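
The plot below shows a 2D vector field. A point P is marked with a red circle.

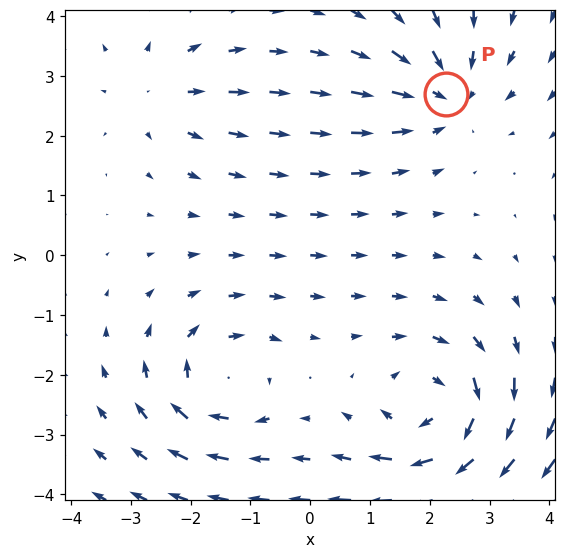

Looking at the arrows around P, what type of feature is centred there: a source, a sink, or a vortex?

sink

At P (2.3, 2.7) the arrows converge inward. Divergence about -4, curl ≈0 — negative divergence with near-zero curl is a sink.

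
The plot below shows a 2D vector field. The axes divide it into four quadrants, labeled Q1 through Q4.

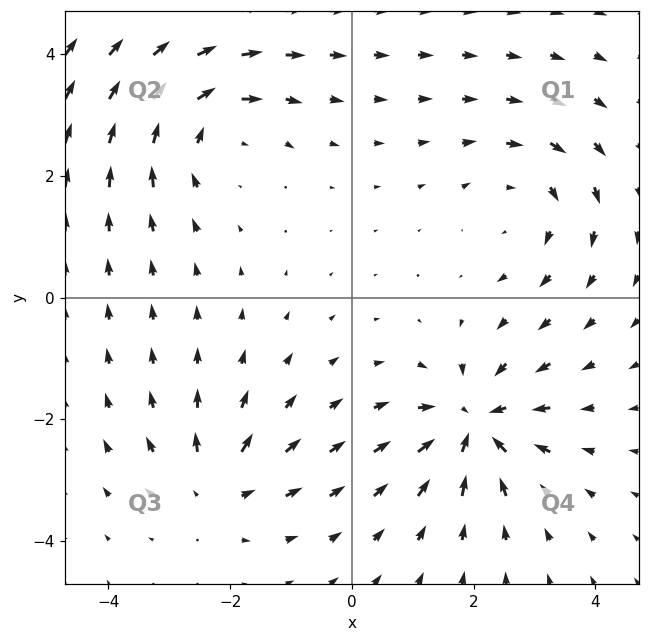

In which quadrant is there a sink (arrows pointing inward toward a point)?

Q4

The sink sits at approximately (2.0, -2.1), which lies in quadrant Q4. The divergence there is about -6, negative as expected for a sink.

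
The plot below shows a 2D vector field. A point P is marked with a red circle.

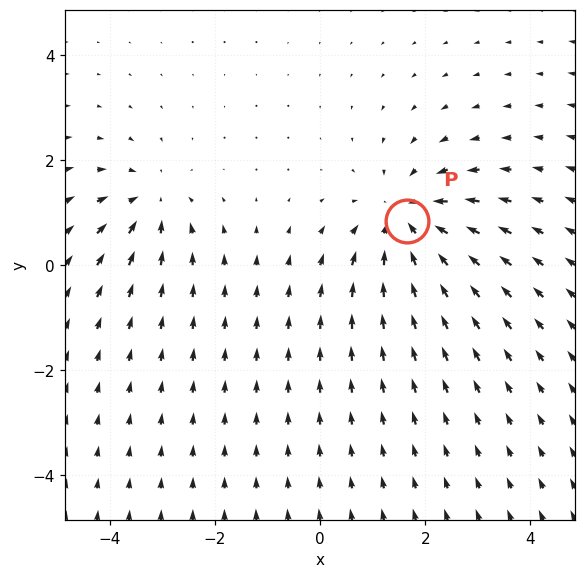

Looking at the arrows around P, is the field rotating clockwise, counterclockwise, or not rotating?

not rotating

Near P at (1.7, 0.8) the arrows show no circulation. The curl there is ≈0.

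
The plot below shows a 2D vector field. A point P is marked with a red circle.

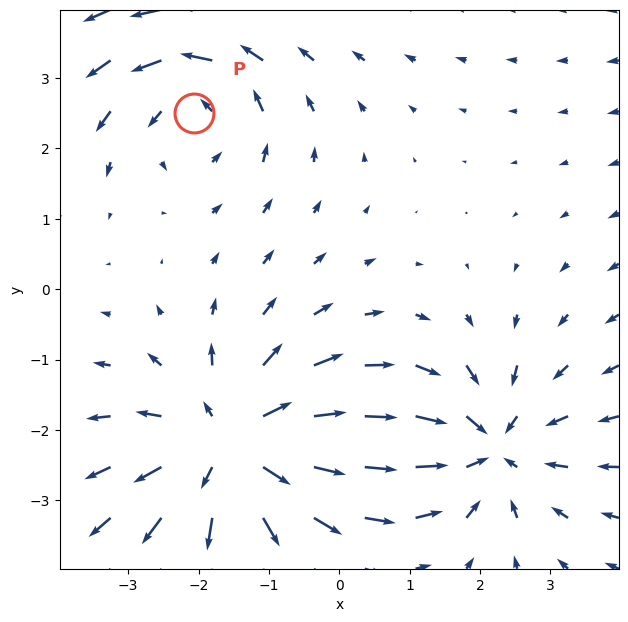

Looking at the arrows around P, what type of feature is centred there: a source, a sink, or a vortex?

vortex

At P (-2.1, 2.5) the arrows circulate counterclockwise. Divergence ≈0, curl about +3 — near-zero divergence with nonzero curl is a vortex.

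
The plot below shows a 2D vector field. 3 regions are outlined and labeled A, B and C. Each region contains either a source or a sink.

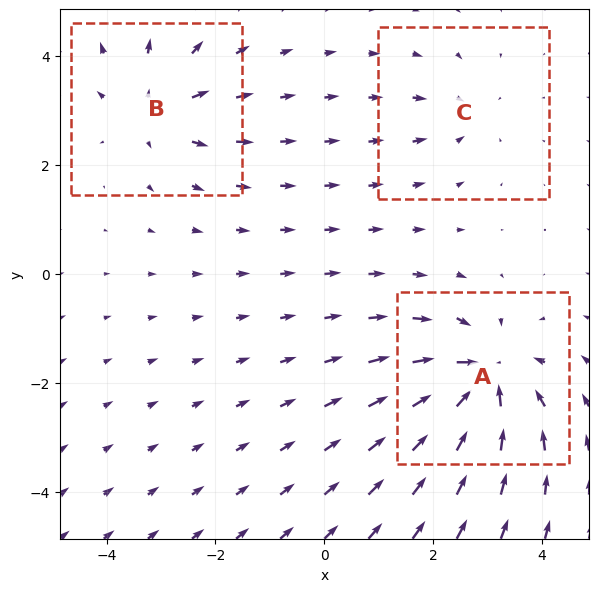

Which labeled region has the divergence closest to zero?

Divergence at each region's feature centre — A: about -6, B: about +4, C: about -2. Region C is closest to zero.

C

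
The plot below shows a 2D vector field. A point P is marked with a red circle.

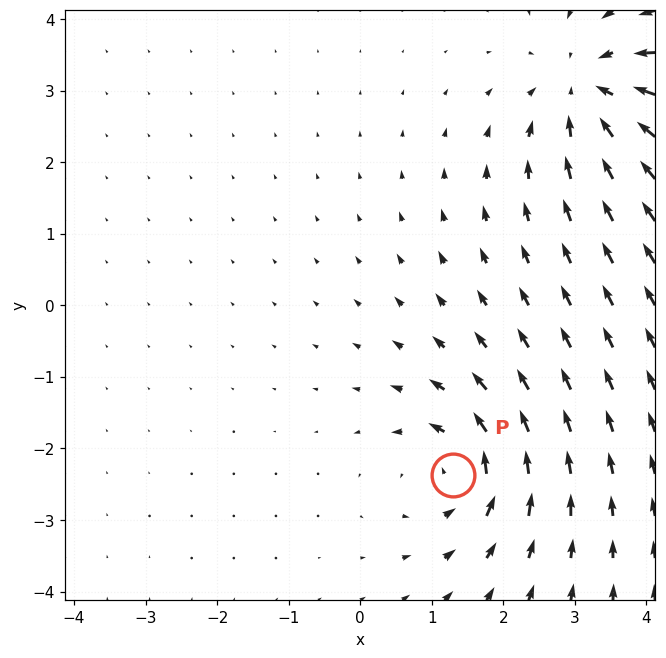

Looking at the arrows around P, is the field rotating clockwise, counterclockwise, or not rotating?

counterclockwise

Near P at (1.3, -2.4) the arrows circulate counterclockwise. The curl (z-component) there is about +4; positive curl means counterclockwise rotation.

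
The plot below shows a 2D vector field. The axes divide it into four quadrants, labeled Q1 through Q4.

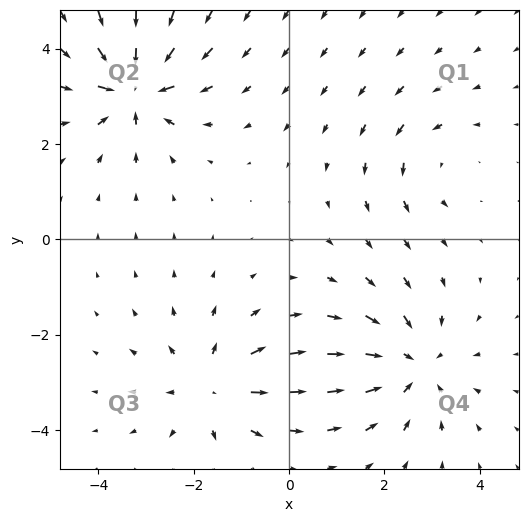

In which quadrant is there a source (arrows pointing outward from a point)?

Q3

The source sits at approximately (-1.6, -3.1), which lies in quadrant Q3. The divergence there is about +4, positive as expected for a source.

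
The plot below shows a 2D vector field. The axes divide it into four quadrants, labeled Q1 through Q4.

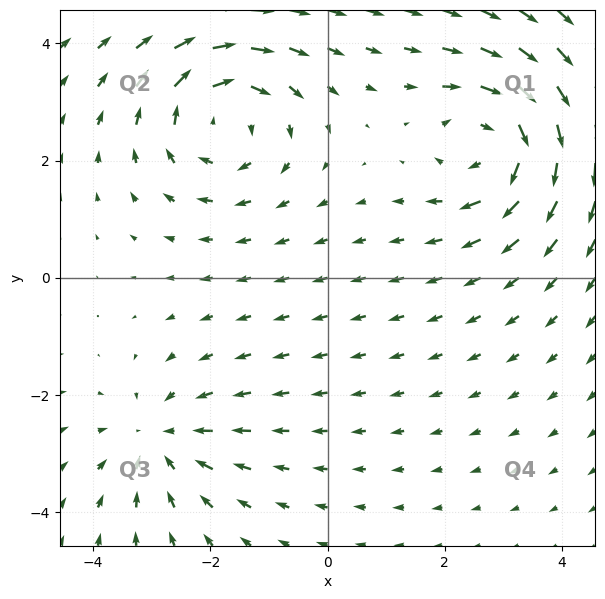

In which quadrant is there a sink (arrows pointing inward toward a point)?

The sink sits at approximately (-2.9, -2.8), which lies in quadrant Q3. The divergence there is about -3, negative as expected for a sink.

Q3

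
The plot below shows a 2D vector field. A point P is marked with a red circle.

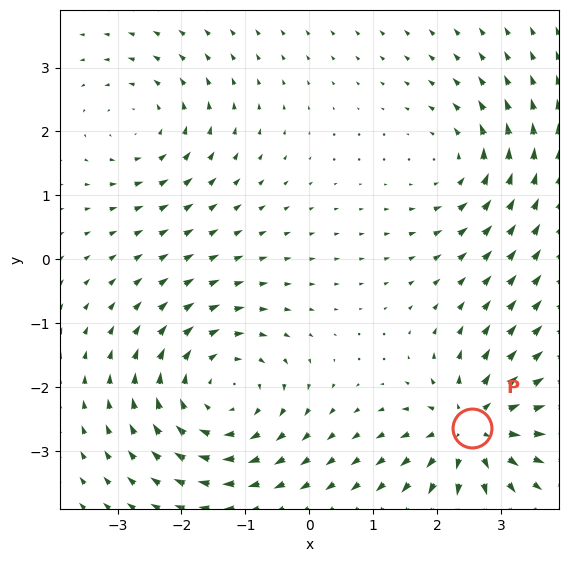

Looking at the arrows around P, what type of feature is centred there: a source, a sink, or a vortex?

source

At P (2.5, -2.6) the arrows spread outward. Divergence about +6, curl ≈0 — positive divergence with near-zero curl is a source.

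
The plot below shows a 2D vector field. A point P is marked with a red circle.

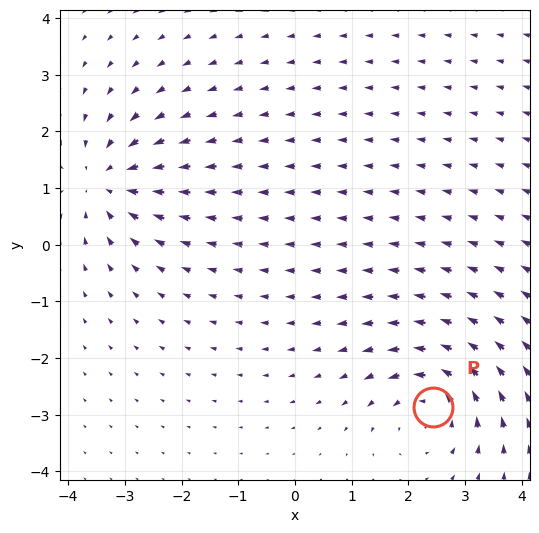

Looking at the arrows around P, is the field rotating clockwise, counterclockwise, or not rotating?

counterclockwise

Near P at (2.4, -2.9) the arrows circulate counterclockwise. The curl (z-component) there is about +5; positive curl means counterclockwise rotation.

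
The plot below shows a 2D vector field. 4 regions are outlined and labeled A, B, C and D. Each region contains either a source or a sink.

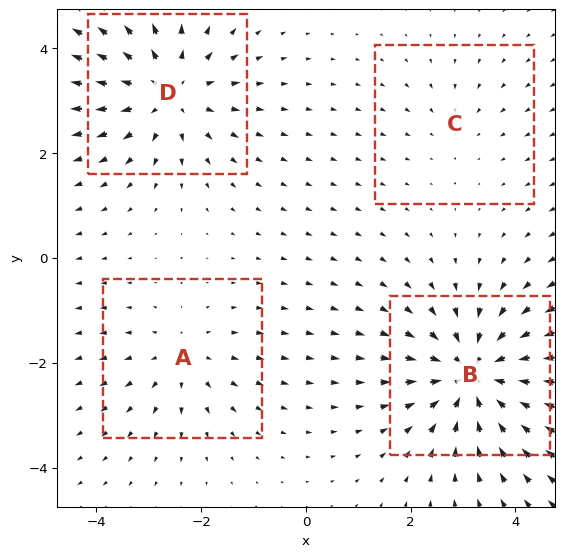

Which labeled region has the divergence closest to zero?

Divergence at each region's feature centre — A: about +3, B: about -6, C: about -2, D: about +5. Region C is closest to zero.

C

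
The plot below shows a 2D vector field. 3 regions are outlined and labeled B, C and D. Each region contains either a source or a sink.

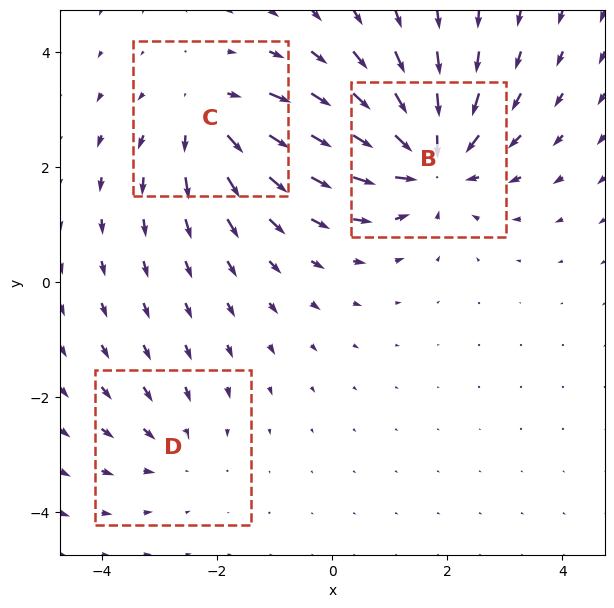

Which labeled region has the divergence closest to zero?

Divergence at each region's feature centre — B: about -5, C: about +3, D: about -2. Region D is closest to zero.

D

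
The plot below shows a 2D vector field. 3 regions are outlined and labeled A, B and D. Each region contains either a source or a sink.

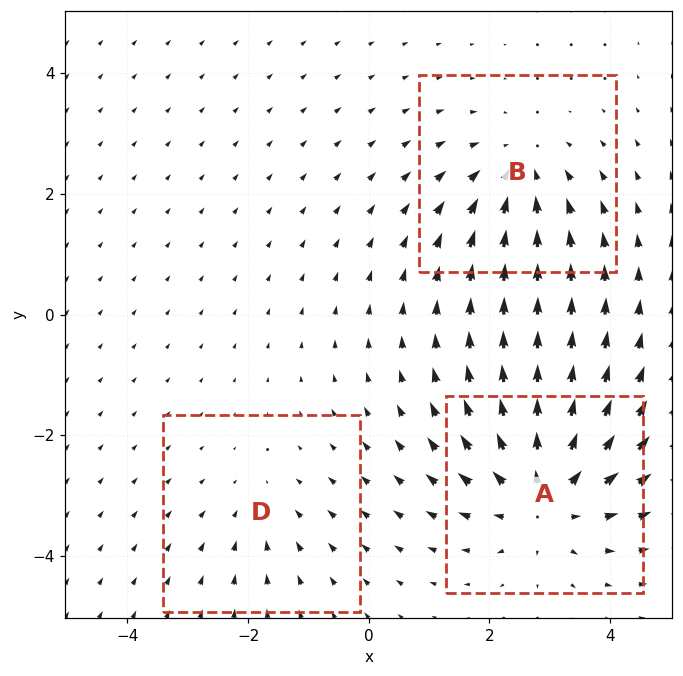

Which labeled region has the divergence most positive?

A

Divergence at each region's feature centre — A: about +4, B: about -3, D: about -2. Region A is most positive.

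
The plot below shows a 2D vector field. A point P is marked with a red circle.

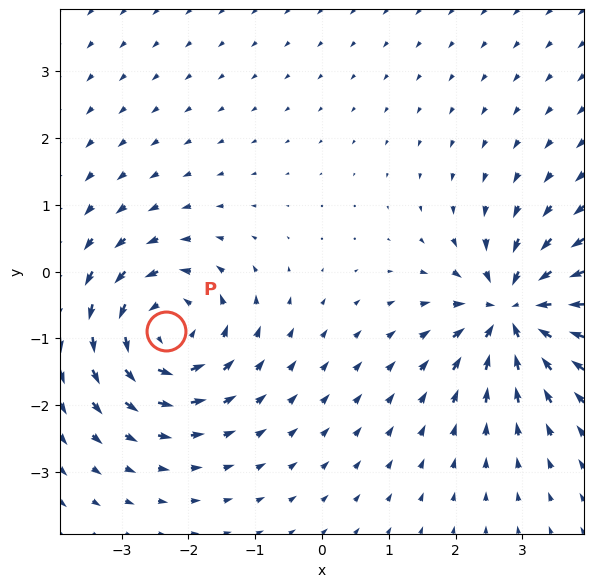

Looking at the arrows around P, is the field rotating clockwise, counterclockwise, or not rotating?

counterclockwise

Near P at (-2.3, -0.9) the arrows circulate counterclockwise. The curl (z-component) there is about +4; positive curl means counterclockwise rotation.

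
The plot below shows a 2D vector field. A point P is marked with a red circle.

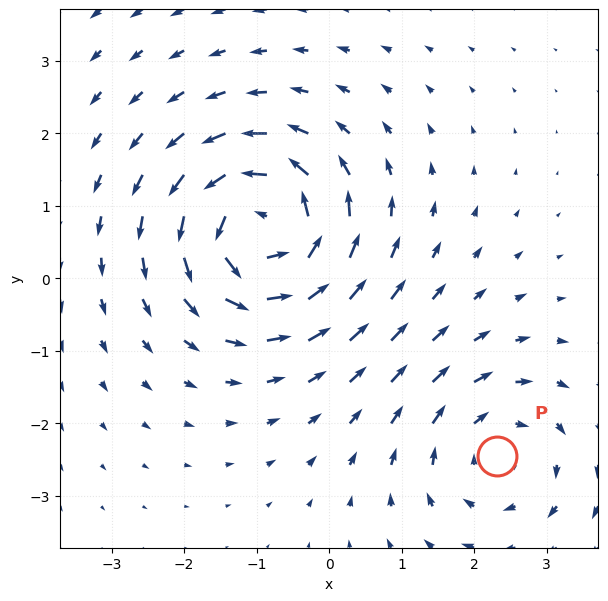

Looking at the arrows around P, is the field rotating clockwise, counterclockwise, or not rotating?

Near P at (2.3, -2.5) the arrows circulate clockwise. The curl (z-component) there is about -3; negative curl means clockwise rotation.

clockwise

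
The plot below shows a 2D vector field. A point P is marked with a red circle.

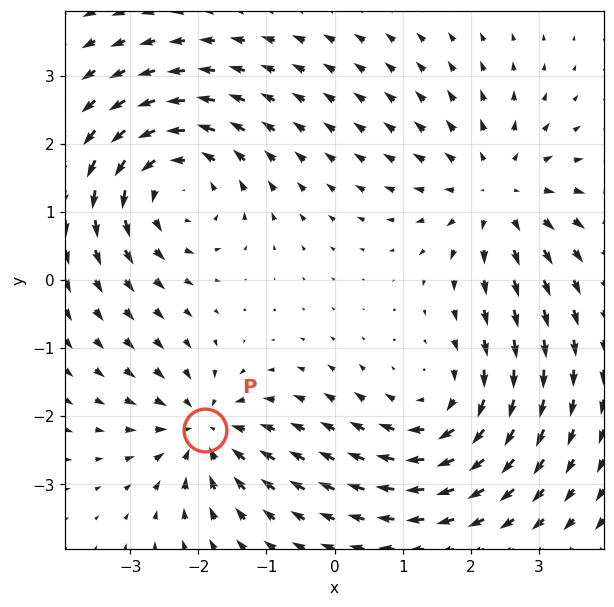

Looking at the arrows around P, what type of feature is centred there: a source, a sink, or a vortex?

sink

At P (-1.9, -2.2) the arrows converge inward. Divergence about -4, curl ≈0 — negative divergence with near-zero curl is a sink.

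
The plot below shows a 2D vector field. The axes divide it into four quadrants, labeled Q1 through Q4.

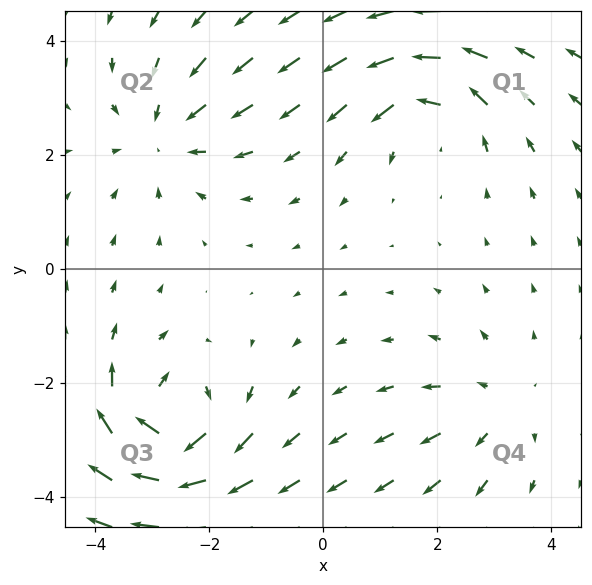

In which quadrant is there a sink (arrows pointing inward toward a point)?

Q2

The sink sits at approximately (-2.8, 2.4), which lies in quadrant Q2. The divergence there is about -3, negative as expected for a sink.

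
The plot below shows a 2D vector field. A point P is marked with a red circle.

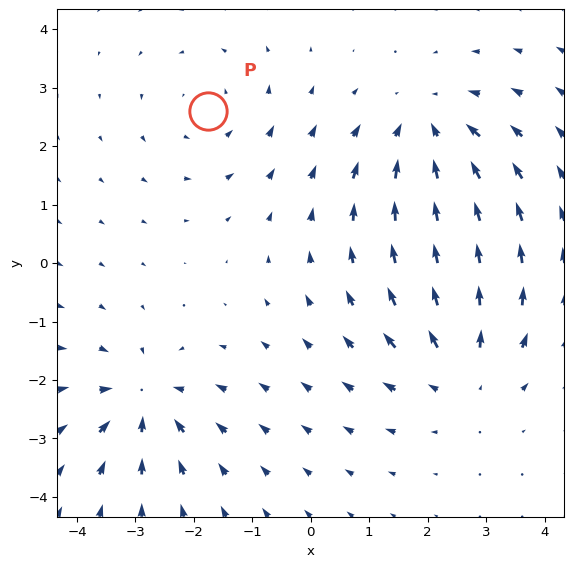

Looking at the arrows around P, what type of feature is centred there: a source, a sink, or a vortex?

At P (-1.8, 2.6) the arrows circulate counterclockwise. Divergence ≈0, curl about +3 — near-zero divergence with nonzero curl is a vortex.

vortex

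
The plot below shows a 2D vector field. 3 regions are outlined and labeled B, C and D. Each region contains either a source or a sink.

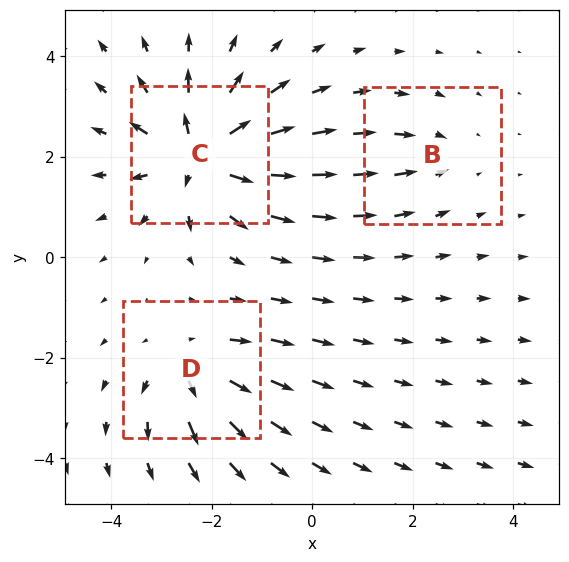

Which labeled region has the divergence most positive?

C

Divergence at each region's feature centre — B: about -2, C: about +6, D: about +4. Region C is most positive.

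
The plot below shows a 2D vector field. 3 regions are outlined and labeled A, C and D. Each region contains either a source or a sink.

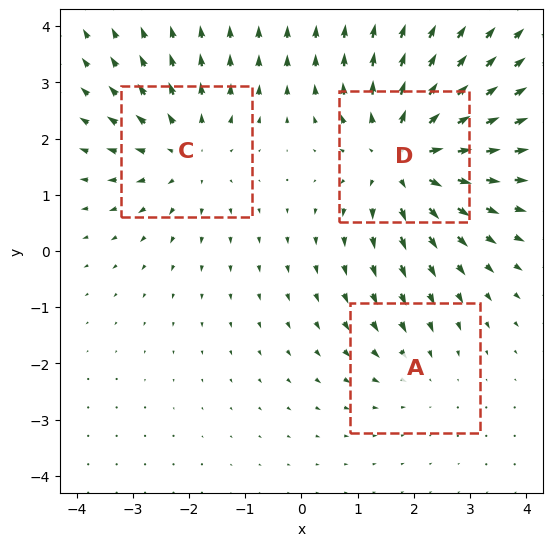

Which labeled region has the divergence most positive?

D

Divergence at each region's feature centre — A: about -2, C: about +3, D: about +4. Region D is most positive.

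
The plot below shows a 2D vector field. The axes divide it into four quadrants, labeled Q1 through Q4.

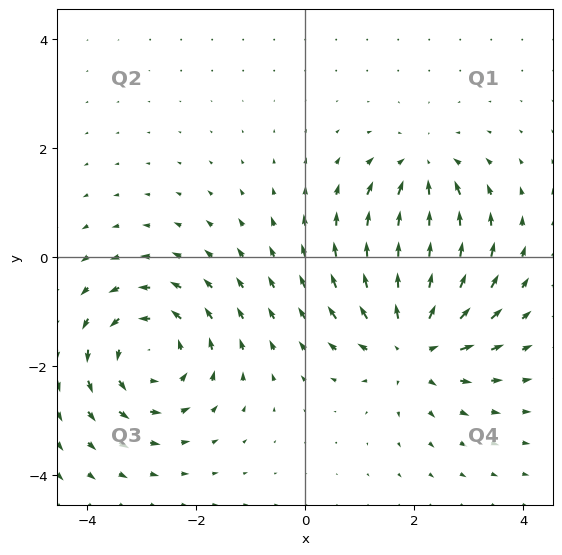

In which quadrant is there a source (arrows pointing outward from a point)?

The source sits at approximately (2.0, -1.5), which lies in quadrant Q4. The divergence there is about +5, positive as expected for a source.

Q4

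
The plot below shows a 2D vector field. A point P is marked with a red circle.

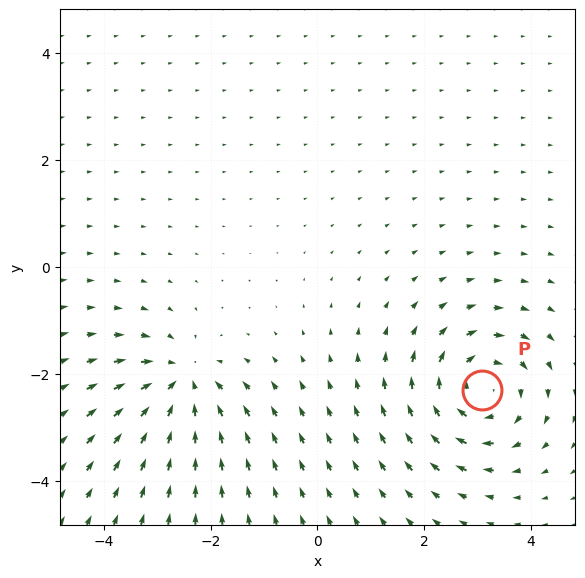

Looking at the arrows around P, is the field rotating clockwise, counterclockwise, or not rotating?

Near P at (3.1, -2.3) the arrows circulate clockwise. The curl (z-component) there is about -4; negative curl means clockwise rotation.

clockwise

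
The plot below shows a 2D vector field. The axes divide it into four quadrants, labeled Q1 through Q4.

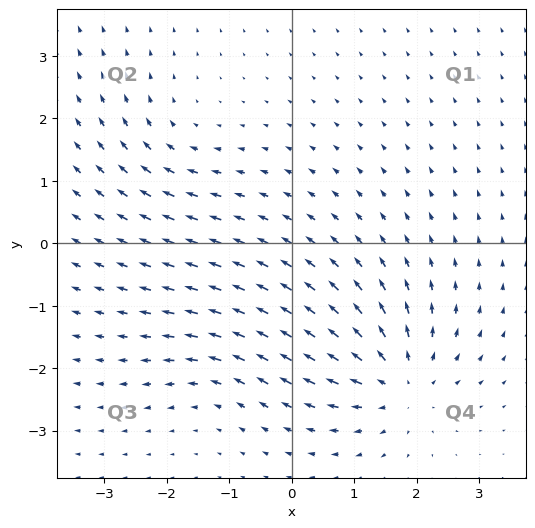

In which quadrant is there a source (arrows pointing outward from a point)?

Q4

The source sits at approximately (1.7, -2.2), which lies in quadrant Q4. The divergence there is about +5, positive as expected for a source.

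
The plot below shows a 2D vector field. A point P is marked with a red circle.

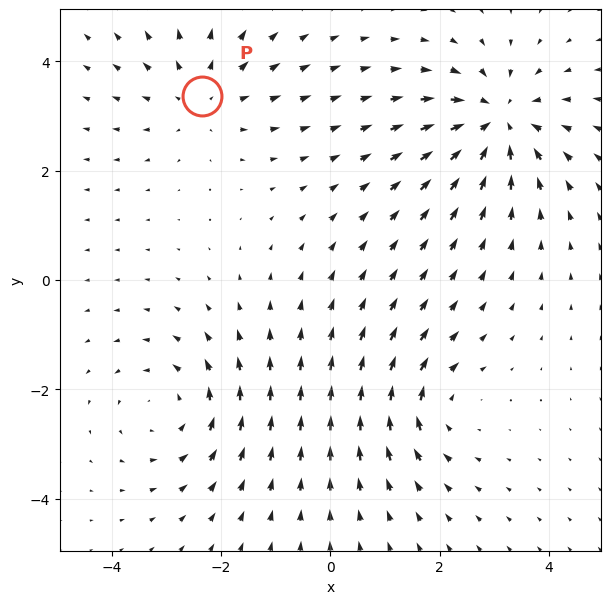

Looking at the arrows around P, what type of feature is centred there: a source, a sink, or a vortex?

source

At P (-2.4, 3.4) the arrows spread outward. Divergence about +3, curl ≈0 — positive divergence with near-zero curl is a source.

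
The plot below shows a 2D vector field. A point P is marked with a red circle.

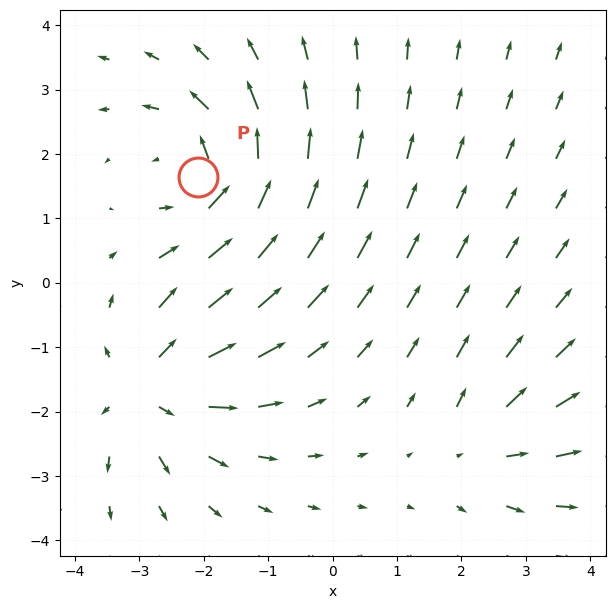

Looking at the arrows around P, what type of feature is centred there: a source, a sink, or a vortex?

vortex

At P (-2.1, 1.6) the arrows circulate counterclockwise. Divergence ≈0, curl about +5 — near-zero divergence with nonzero curl is a vortex.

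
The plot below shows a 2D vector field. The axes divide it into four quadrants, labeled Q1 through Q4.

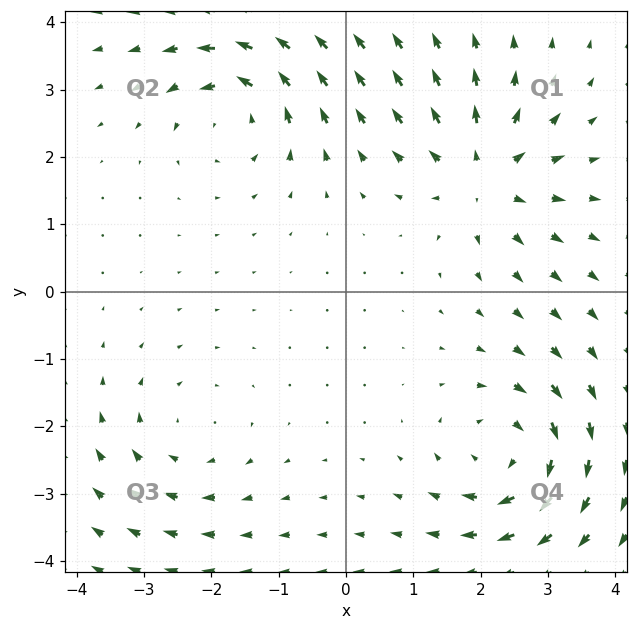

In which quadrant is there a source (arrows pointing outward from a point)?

Q1

The source sits at approximately (2.1, 1.7), which lies in quadrant Q1. The divergence there is about +6, positive as expected for a source.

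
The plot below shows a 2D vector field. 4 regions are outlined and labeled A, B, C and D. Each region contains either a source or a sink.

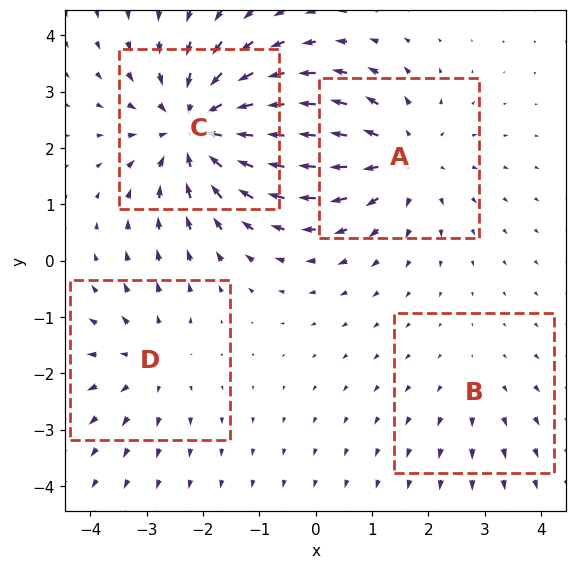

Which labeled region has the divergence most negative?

C

Divergence at each region's feature centre — A: about +4, B: about +2, C: about -6, D: about +3. Region C is most negative.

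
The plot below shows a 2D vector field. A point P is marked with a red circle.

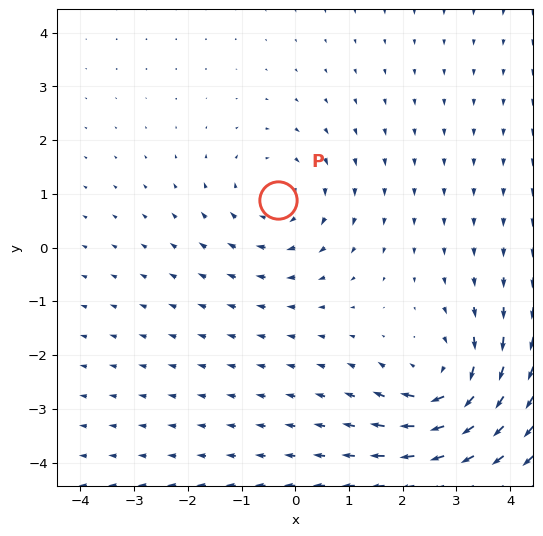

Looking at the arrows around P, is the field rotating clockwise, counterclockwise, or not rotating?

Near P at (-0.3, 0.9) the arrows circulate clockwise. The curl (z-component) there is about -3; negative curl means clockwise rotation.

clockwise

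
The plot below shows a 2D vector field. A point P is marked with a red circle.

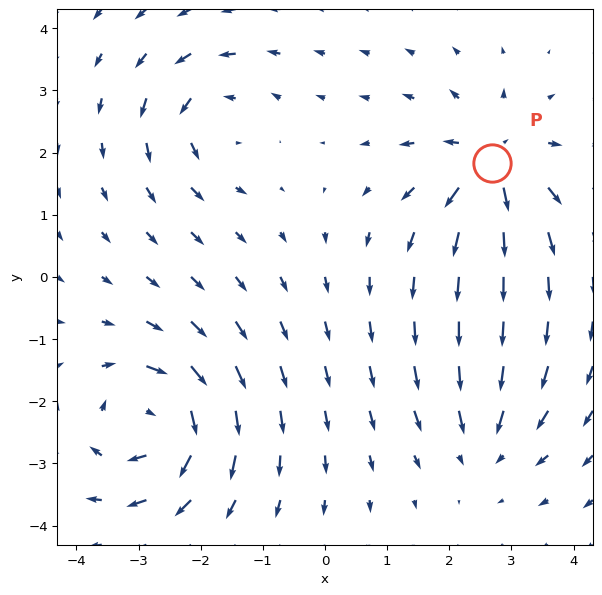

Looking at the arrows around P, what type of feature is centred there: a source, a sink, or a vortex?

source

At P (2.7, 1.8) the arrows spread outward. Divergence about +6, curl ≈0 — positive divergence with near-zero curl is a source.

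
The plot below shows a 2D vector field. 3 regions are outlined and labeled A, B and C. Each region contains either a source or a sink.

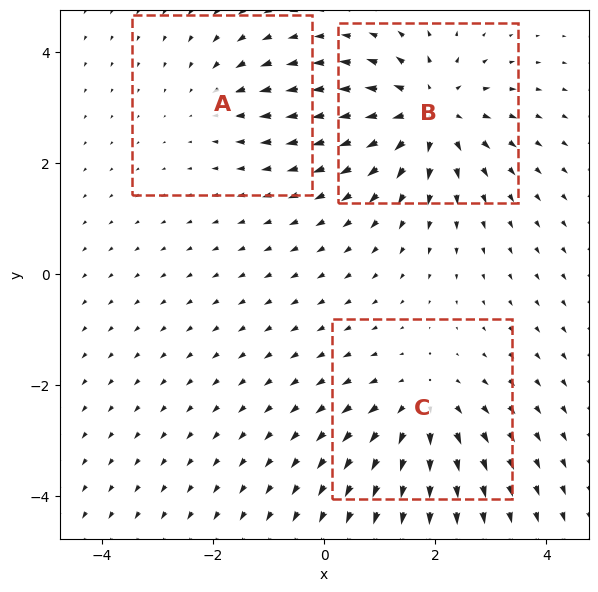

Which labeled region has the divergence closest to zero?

Divergence at each region's feature centre — A: about -2, B: about +5, C: about +3. Region A is closest to zero.

A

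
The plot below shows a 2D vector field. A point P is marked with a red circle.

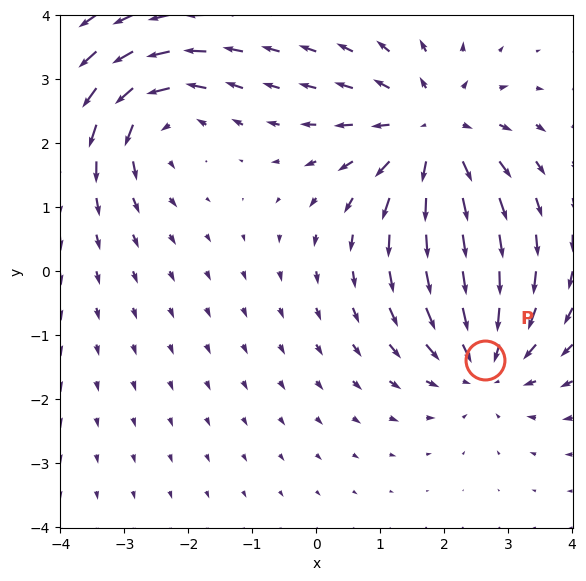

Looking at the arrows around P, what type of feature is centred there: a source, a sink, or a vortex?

sink

At P (2.6, -1.4) the arrows converge inward. Divergence about -3, curl ≈0 — negative divergence with near-zero curl is a sink.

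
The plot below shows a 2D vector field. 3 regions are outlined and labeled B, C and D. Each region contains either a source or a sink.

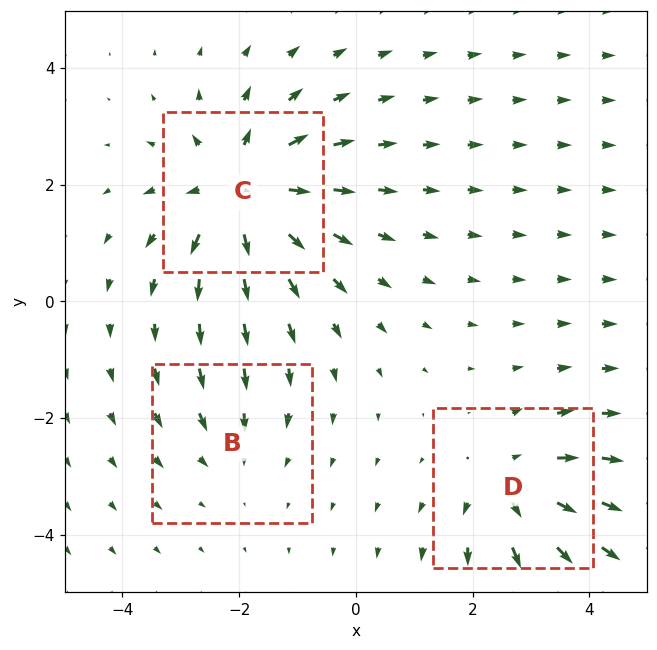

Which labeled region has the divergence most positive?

C

Divergence at each region's feature centre — B: about -2, C: about +5, D: about +3. Region C is most positive.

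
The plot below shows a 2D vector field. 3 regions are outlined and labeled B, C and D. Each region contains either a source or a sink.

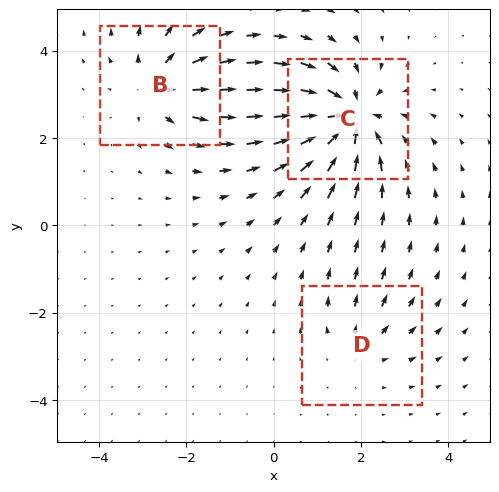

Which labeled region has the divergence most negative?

C

Divergence at each region's feature centre — B: about +4, C: about -5, D: about +2. Region C is most negative.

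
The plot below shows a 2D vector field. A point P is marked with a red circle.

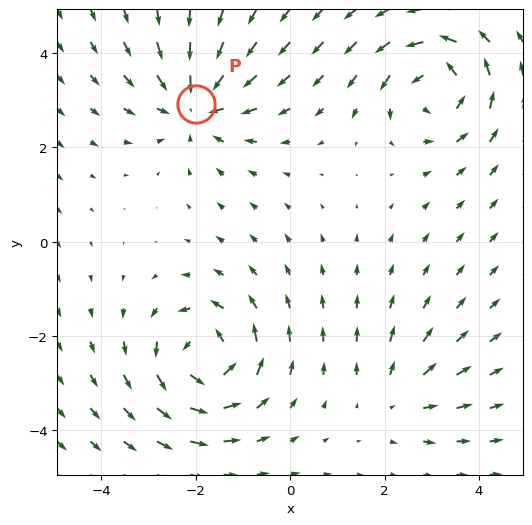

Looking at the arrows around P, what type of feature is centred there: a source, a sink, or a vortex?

At P (-2.0, 2.9) the arrows converge inward. Divergence about -5, curl ≈0 — negative divergence with near-zero curl is a sink.

sink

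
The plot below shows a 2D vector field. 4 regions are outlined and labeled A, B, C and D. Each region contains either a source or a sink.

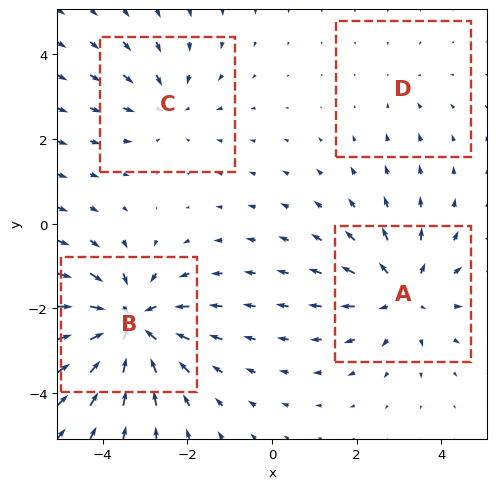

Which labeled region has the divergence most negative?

B

Divergence at each region's feature centre — A: about +4, B: about -6, C: about -3, D: about -2. Region B is most negative.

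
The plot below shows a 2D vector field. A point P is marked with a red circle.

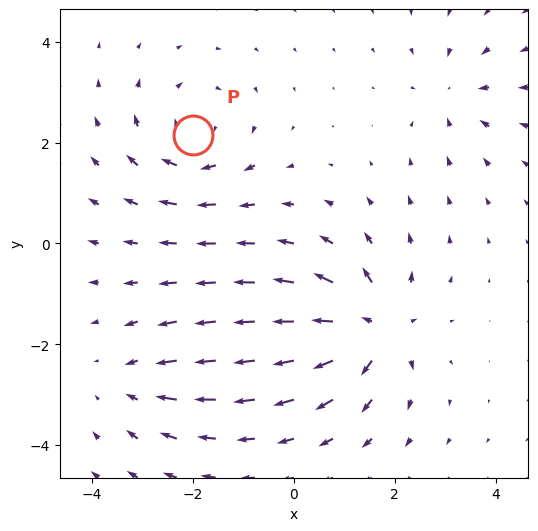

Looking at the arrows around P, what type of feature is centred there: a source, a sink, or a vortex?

vortex

At P (-2.0, 2.2) the arrows circulate clockwise. Divergence ≈0, curl about -4 — near-zero divergence with nonzero curl is a vortex.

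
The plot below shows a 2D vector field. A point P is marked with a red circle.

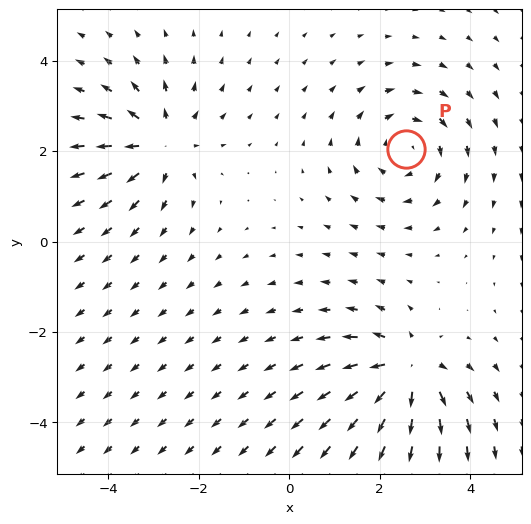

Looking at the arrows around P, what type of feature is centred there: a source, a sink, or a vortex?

vortex

At P (2.6, 2.0) the arrows circulate clockwise. Divergence ≈0, curl about -4 — near-zero divergence with nonzero curl is a vortex.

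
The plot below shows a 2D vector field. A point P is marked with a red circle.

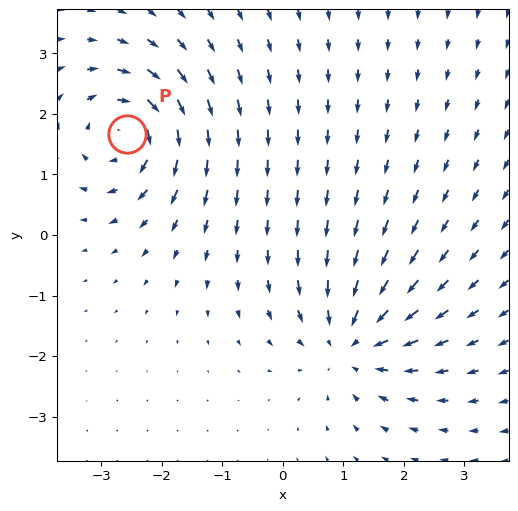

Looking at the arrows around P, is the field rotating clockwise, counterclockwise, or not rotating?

Near P at (-2.6, 1.7) the arrows circulate clockwise. The curl (z-component) there is about -7; negative curl means clockwise rotation.

clockwise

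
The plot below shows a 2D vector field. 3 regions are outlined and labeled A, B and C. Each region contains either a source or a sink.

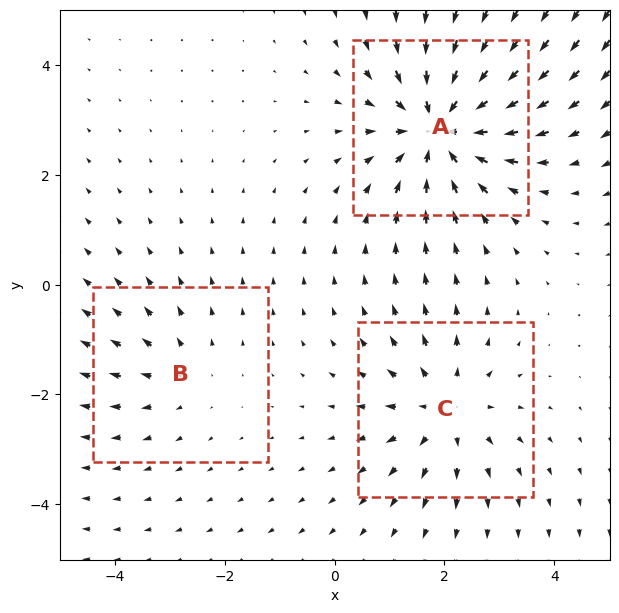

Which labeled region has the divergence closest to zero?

B

Divergence at each region's feature centre — A: about -5, B: about +2, C: about +3. Region B is closest to zero.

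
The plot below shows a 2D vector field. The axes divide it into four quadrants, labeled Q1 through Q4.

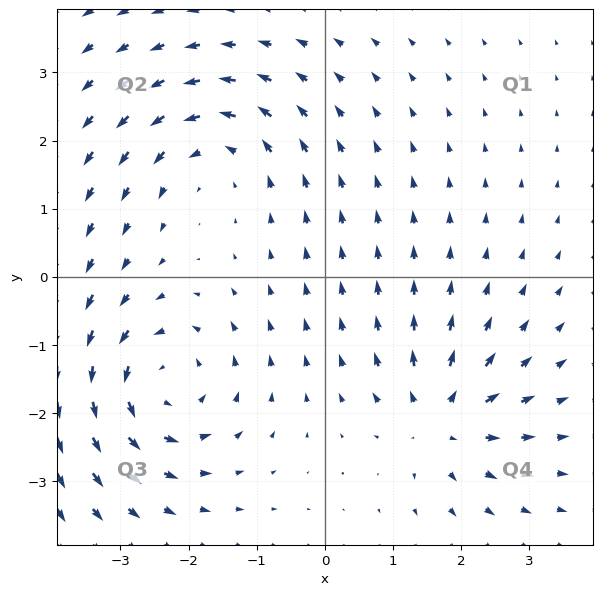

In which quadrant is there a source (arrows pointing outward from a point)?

The source sits at approximately (1.7, -2.1), which lies in quadrant Q4. The divergence there is about +5, positive as expected for a source.

Q4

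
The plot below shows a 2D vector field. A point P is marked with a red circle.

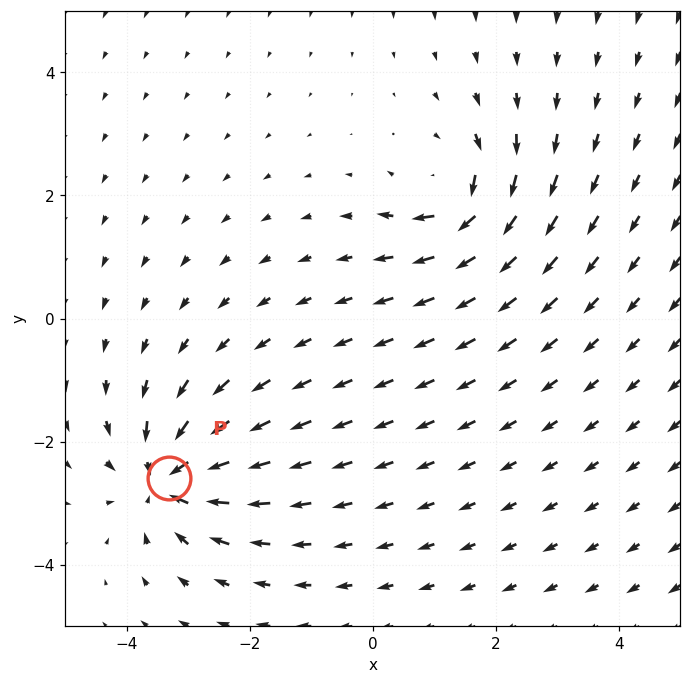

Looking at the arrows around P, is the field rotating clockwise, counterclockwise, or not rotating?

Near P at (-3.3, -2.6) the arrows show no circulation. The curl there is ≈0.

not rotating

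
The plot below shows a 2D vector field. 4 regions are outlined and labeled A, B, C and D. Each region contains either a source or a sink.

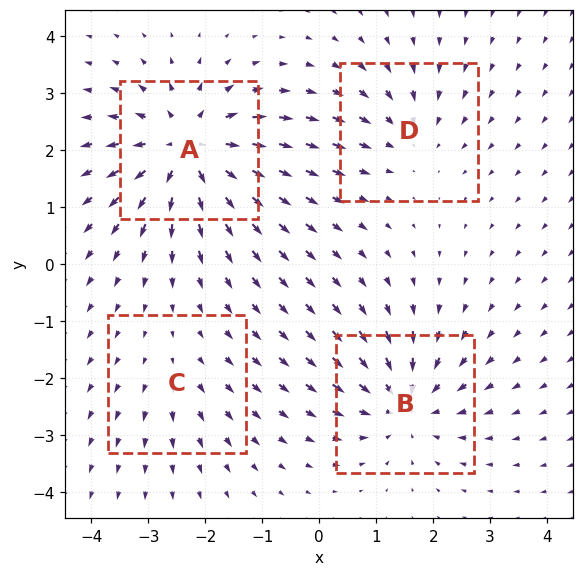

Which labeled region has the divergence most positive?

A

Divergence at each region's feature centre — A: about +7, B: about -5, C: about +2, D: about -3. Region A is most positive.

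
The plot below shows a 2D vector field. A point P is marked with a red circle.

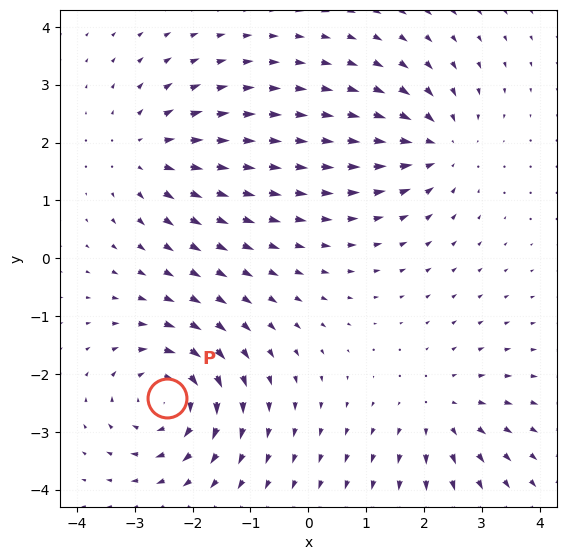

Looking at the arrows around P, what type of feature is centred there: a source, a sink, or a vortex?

At P (-2.4, -2.4) the arrows circulate clockwise. Divergence ≈0, curl about -6 — near-zero divergence with nonzero curl is a vortex.

vortex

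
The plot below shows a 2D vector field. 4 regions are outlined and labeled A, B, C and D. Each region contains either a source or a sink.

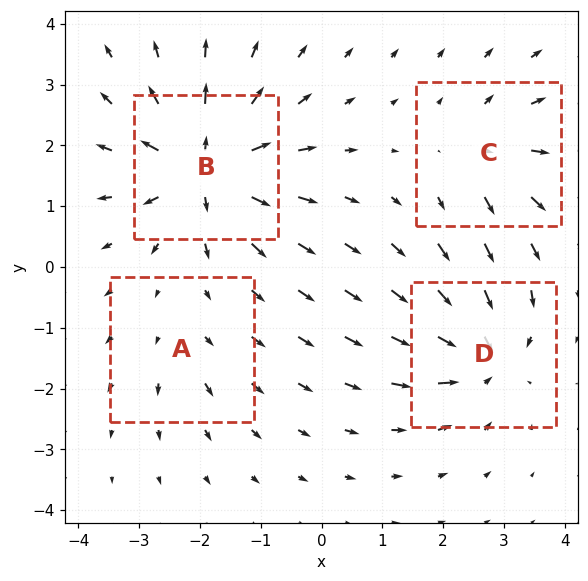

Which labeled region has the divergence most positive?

B

Divergence at each region's feature centre — A: about +2, B: about +8, C: about +4, D: about -6. Region B is most positive.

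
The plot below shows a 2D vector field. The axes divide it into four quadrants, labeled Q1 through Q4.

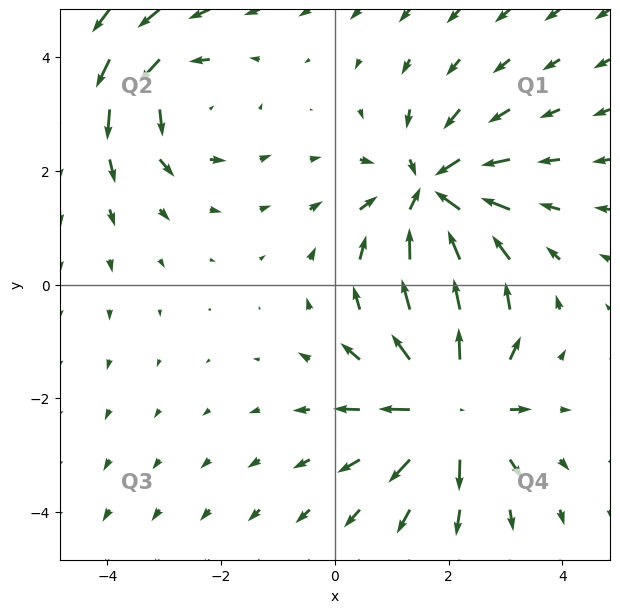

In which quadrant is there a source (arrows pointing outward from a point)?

The source sits at approximately (2.0, -2.1), which lies in quadrant Q4. The divergence there is about +6, positive as expected for a source.

Q4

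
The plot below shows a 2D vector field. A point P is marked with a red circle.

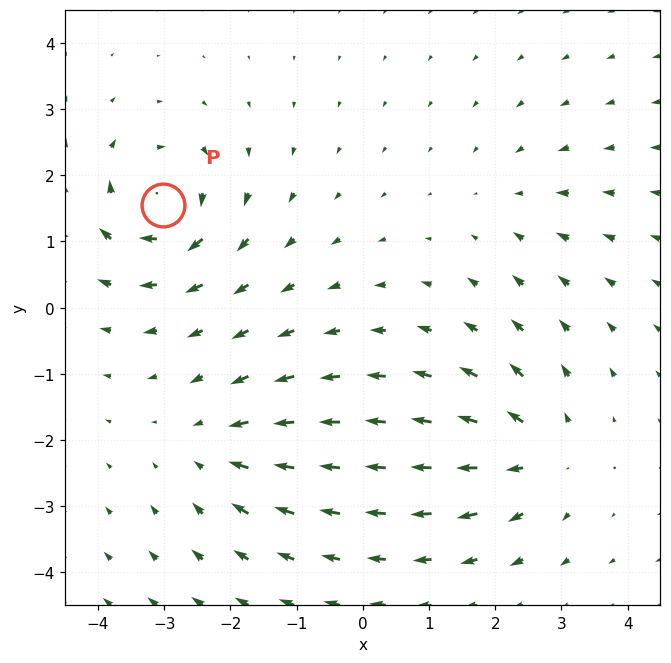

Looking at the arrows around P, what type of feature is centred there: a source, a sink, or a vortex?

vortex

At P (-3.0, 1.5) the arrows circulate clockwise. Divergence ≈0, curl about -7 — near-zero divergence with nonzero curl is a vortex.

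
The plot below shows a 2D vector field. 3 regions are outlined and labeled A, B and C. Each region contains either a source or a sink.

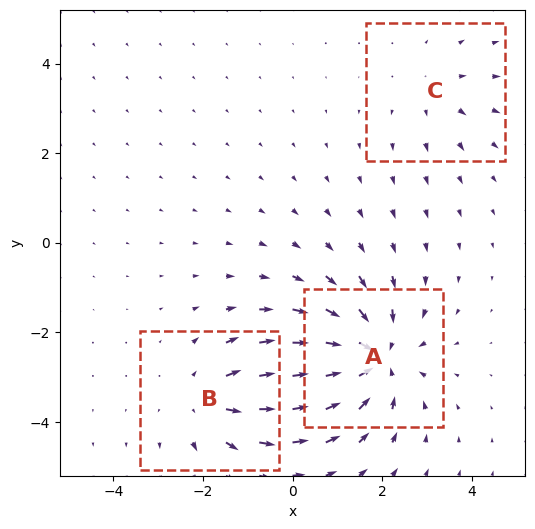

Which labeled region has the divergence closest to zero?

C

Divergence at each region's feature centre — A: about -4, B: about +3, C: about +2. Region C is closest to zero.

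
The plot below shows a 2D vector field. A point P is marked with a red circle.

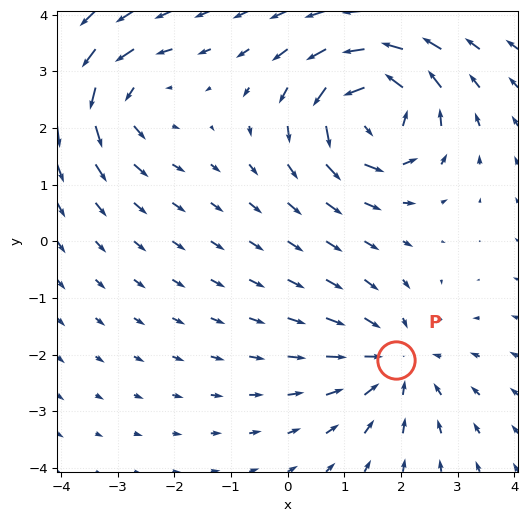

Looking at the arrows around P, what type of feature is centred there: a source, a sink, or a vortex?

sink

At P (1.9, -2.1) the arrows converge inward. Divergence about -3, curl ≈0 — negative divergence with near-zero curl is a sink.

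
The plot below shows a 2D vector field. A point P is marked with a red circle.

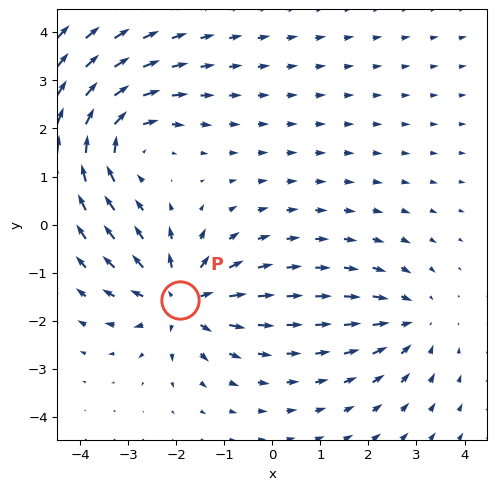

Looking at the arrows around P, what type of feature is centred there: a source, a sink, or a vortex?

source

At P (-1.9, -1.6) the arrows spread outward. Divergence about +4, curl ≈0 — positive divergence with near-zero curl is a source.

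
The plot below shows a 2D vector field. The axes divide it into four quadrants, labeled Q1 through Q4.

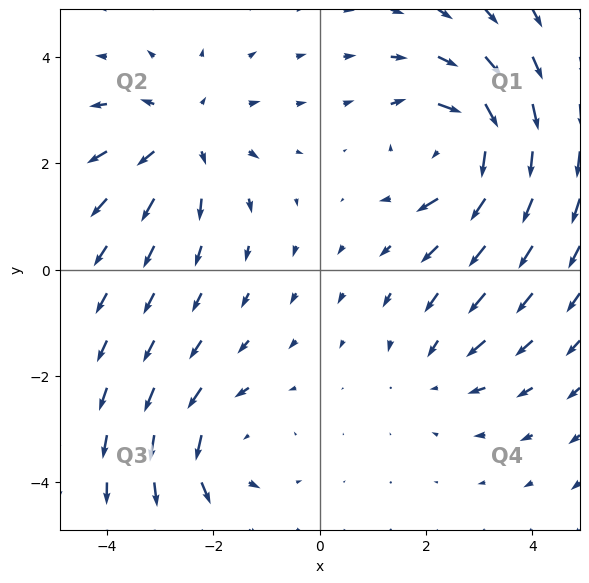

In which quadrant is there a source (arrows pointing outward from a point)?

The source sits at approximately (-2.6, 2.5), which lies in quadrant Q2. The divergence there is about +3, positive as expected for a source.

Q2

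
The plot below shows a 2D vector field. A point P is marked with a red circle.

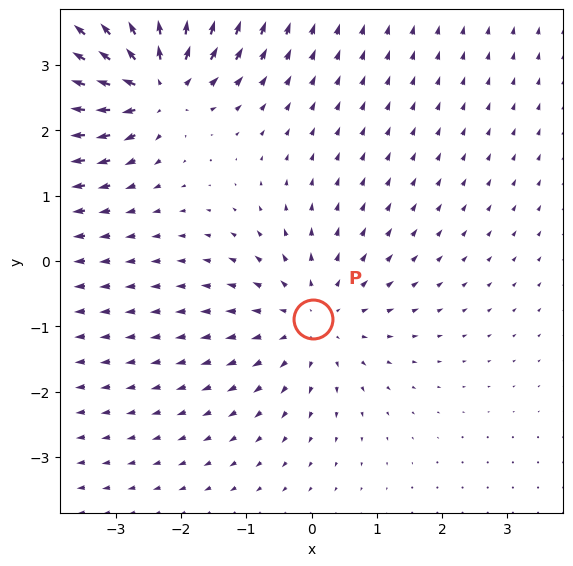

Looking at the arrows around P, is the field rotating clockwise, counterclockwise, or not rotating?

not rotating

Near P at (0.0, -0.9) the arrows show no circulation. The curl there is ≈0.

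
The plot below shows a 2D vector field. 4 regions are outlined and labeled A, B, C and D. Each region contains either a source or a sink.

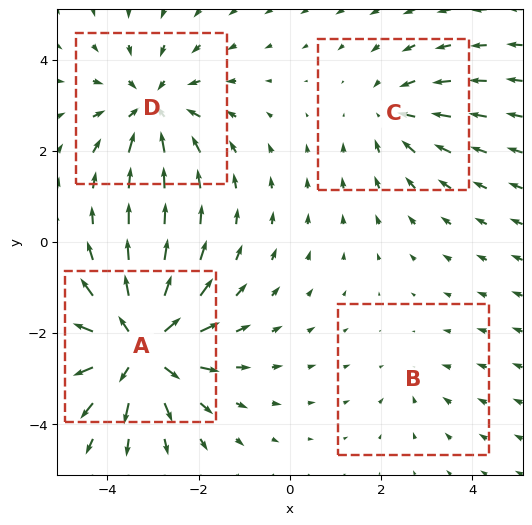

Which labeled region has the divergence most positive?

A

Divergence at each region's feature centre — A: about +7, B: about -2, C: about -3, D: about -5. Region A is most positive.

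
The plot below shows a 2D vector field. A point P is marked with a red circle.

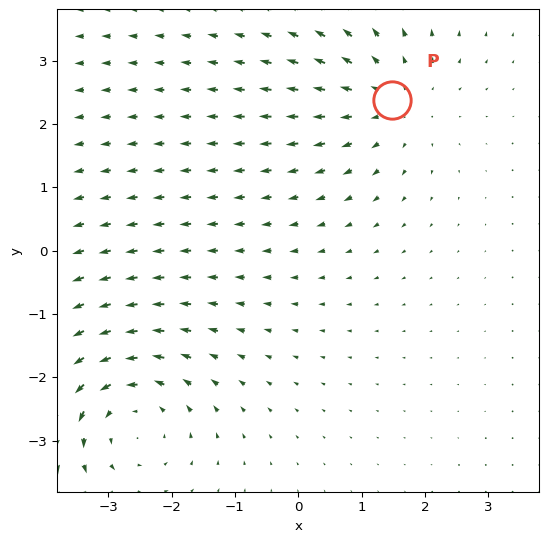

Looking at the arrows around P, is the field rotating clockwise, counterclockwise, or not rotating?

not rotating

Near P at (1.5, 2.4) the arrows show no circulation. The curl there is ≈0.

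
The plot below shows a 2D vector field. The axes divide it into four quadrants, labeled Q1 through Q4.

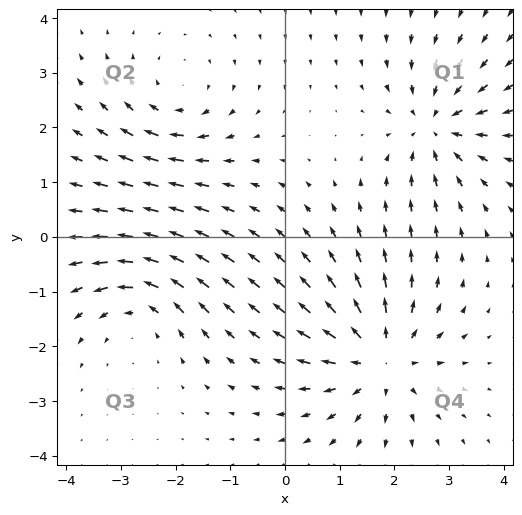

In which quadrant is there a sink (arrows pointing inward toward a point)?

The sink sits at approximately (2.8, 2.0), which lies in quadrant Q1. The divergence there is about -5, negative as expected for a sink.

Q1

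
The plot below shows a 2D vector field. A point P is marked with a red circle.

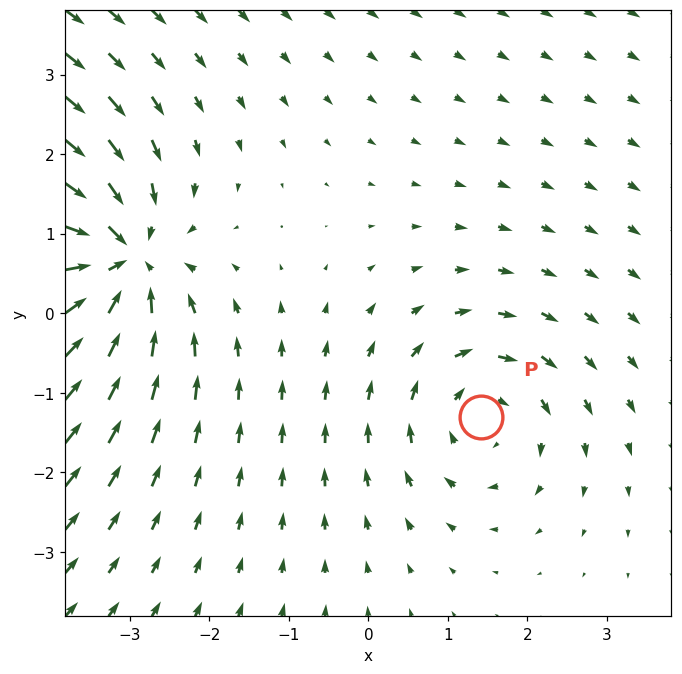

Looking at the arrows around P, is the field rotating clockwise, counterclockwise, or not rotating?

Near P at (1.4, -1.3) the arrows circulate clockwise. The curl (z-component) there is about -3; negative curl means clockwise rotation.

clockwise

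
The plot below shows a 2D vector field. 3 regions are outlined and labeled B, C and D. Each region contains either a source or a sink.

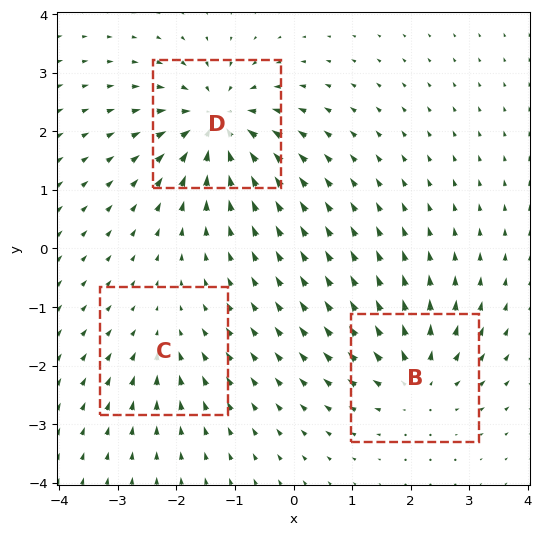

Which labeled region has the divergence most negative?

D

Divergence at each region's feature centre — B: about +4, C: about -2, D: about -6. Region D is most negative.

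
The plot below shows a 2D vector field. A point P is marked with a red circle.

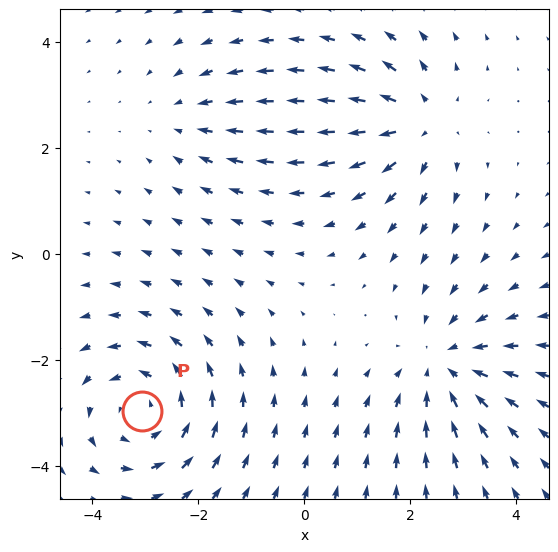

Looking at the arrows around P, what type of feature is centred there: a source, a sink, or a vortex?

At P (-3.1, -3.0) the arrows circulate counterclockwise. Divergence ≈0, curl about +4 — near-zero divergence with nonzero curl is a vortex.

vortex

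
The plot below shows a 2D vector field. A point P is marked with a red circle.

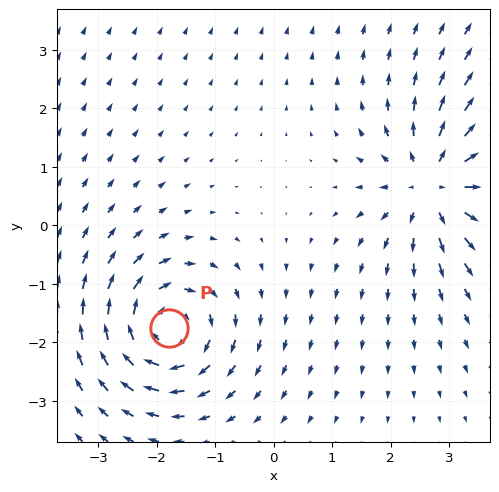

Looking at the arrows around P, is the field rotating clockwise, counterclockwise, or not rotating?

Near P at (-1.8, -1.8) the arrows circulate clockwise. The curl (z-component) there is about -4; negative curl means clockwise rotation.

clockwise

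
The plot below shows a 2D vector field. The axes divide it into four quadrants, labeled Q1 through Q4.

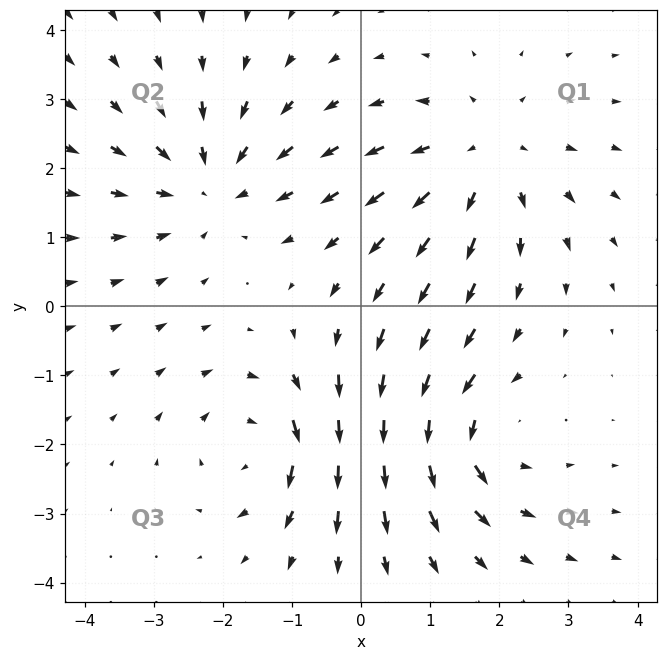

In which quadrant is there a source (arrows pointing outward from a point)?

The source sits at approximately (1.8, 2.2), which lies in quadrant Q1. The divergence there is about +4, positive as expected for a source.

Q1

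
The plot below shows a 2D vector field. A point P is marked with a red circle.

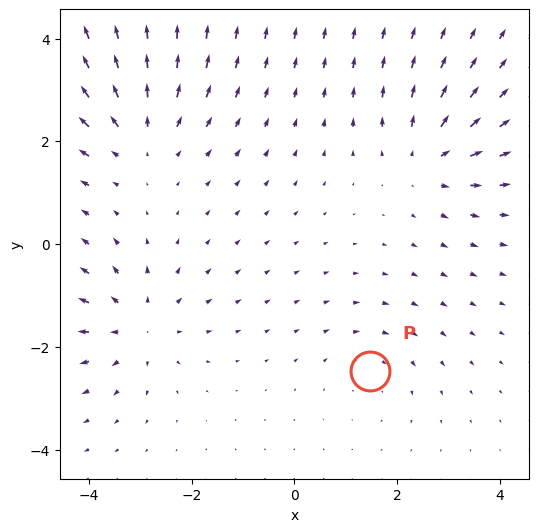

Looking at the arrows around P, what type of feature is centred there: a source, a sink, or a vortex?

vortex

At P (1.5, -2.5) the arrows circulate clockwise. Divergence ≈0, curl about -2 — near-zero divergence with nonzero curl is a vortex.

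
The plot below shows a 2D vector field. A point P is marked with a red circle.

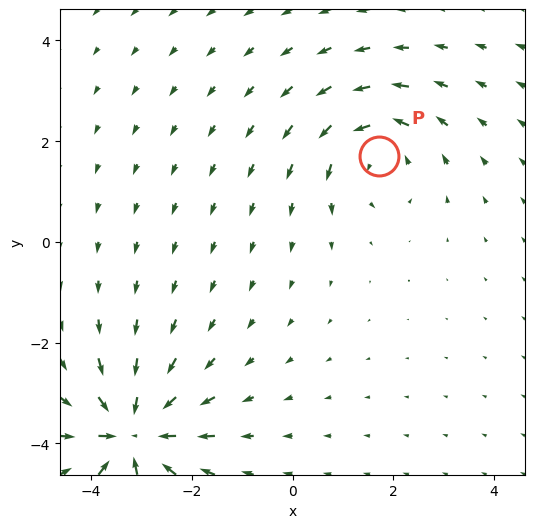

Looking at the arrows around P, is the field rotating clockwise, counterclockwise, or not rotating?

counterclockwise

Near P at (1.7, 1.7) the arrows circulate counterclockwise. The curl (z-component) there is about +3; positive curl means counterclockwise rotation.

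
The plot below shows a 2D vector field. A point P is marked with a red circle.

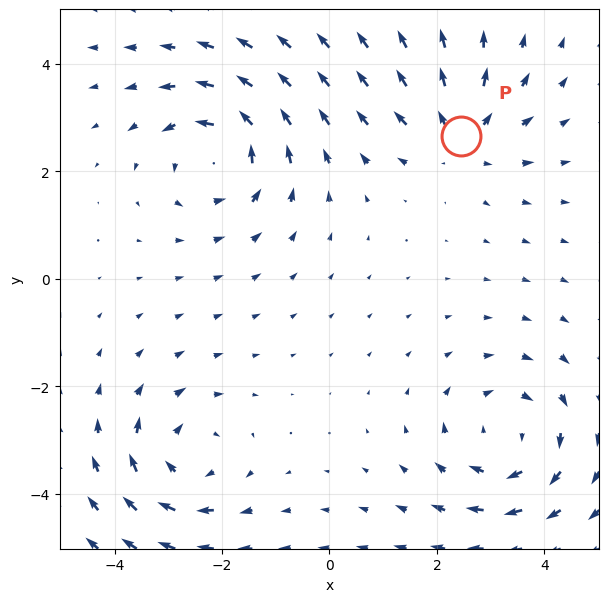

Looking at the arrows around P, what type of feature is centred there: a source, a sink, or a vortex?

At P (2.4, 2.7) the arrows spread outward. Divergence about +3, curl ≈0 — positive divergence with near-zero curl is a source.

source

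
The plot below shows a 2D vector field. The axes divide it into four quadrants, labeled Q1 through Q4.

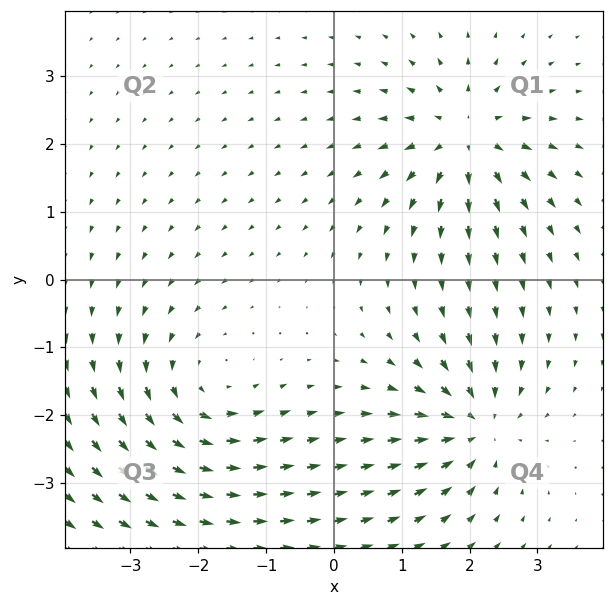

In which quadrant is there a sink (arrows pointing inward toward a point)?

Q4

The sink sits at approximately (2.1, -2.1), which lies in quadrant Q4. The divergence there is about -6, negative as expected for a sink.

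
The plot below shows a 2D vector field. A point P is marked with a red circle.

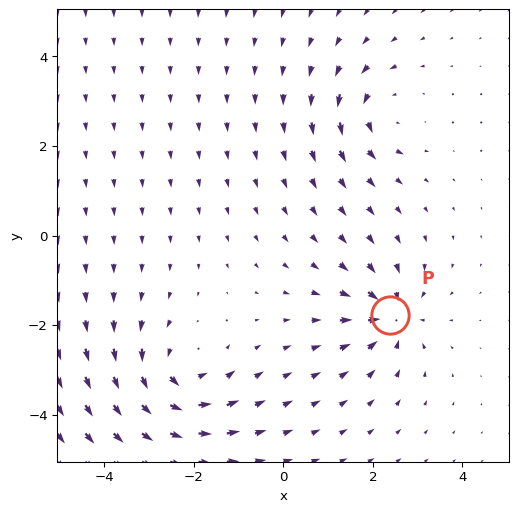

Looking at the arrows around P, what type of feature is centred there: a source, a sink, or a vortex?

At P (2.4, -1.8) the arrows converge inward. Divergence about -5, curl ≈0 — negative divergence with near-zero curl is a sink.

sink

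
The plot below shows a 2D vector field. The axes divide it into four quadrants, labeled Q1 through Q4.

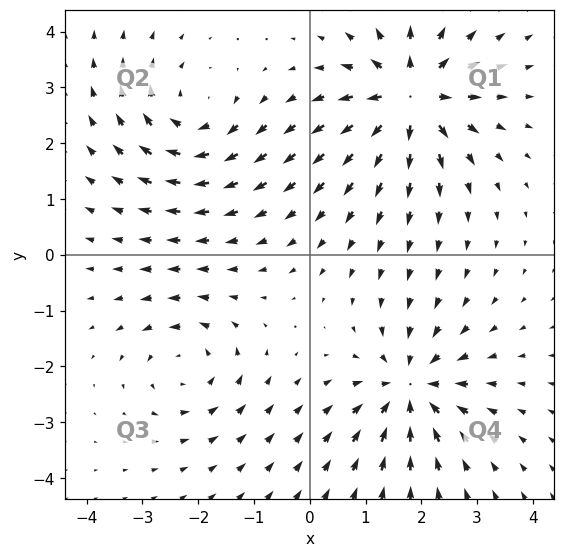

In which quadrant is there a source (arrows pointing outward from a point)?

The source sits at approximately (1.8, 2.8), which lies in quadrant Q1. The divergence there is about +7, positive as expected for a source.

Q1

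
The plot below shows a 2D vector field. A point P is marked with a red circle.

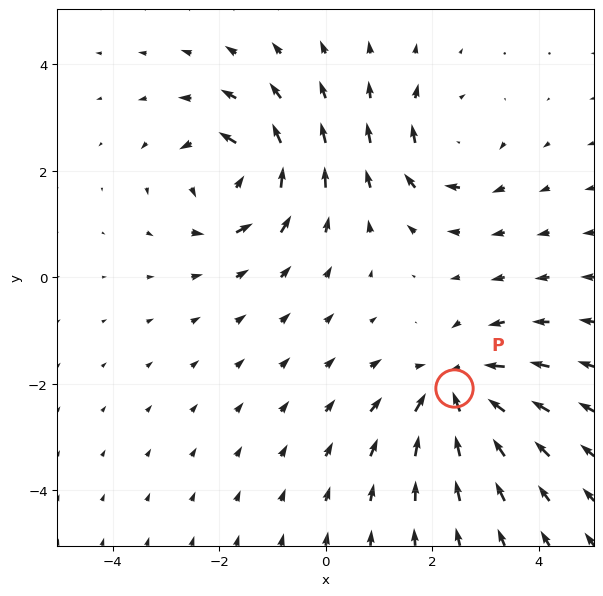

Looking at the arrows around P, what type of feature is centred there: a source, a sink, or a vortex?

sink

At P (2.4, -2.1) the arrows converge inward. Divergence about -5, curl ≈0 — negative divergence with near-zero curl is a sink.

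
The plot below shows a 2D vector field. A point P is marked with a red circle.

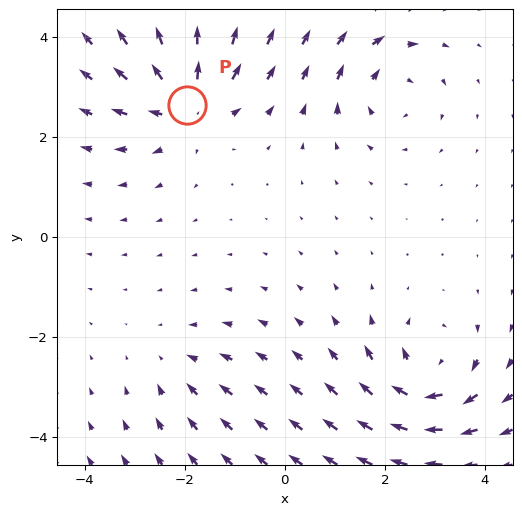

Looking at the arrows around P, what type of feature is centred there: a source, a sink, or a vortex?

source

At P (-2.0, 2.6) the arrows spread outward. Divergence about +5, curl ≈0 — positive divergence with near-zero curl is a source.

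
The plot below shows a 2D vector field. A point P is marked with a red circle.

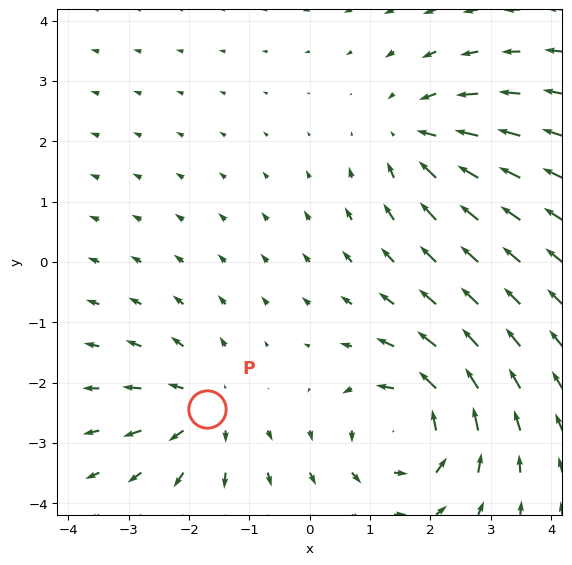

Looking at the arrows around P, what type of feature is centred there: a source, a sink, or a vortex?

source

At P (-1.7, -2.4) the arrows spread outward. Divergence about +3, curl ≈0 — positive divergence with near-zero curl is a source.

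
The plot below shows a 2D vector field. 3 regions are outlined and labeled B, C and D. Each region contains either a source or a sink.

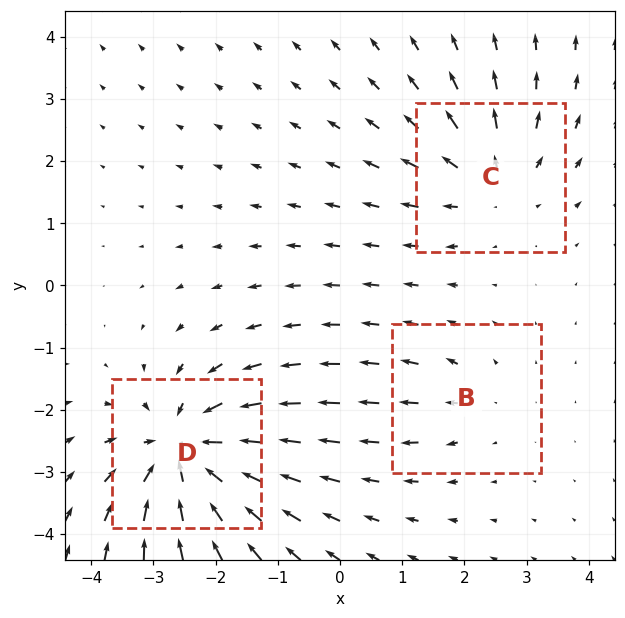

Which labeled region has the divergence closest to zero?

Divergence at each region's feature centre — B: about +2, C: about +3, D: about -6. Region B is closest to zero.

B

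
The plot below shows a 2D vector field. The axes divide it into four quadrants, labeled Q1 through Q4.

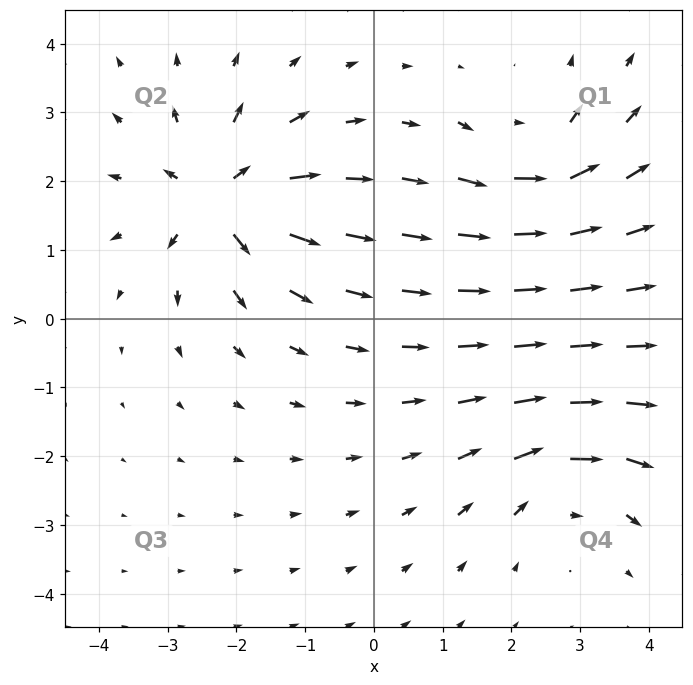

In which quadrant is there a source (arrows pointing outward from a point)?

Q2

The source sits at approximately (-2.2, 1.8), which lies in quadrant Q2. The divergence there is about +6, positive as expected for a source.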